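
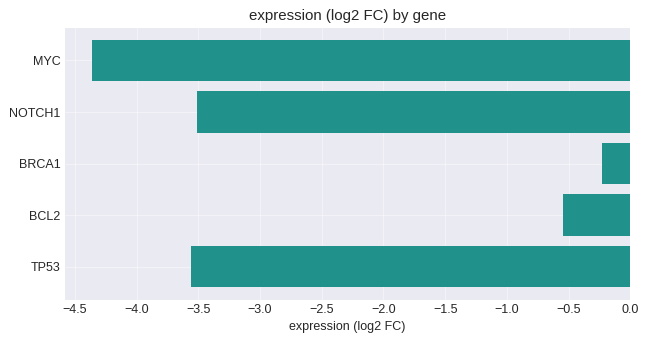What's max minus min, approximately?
≈ 4.5

Max BRCA1 ≈ 0.0, min MYC ≈ -4.5; range ≈ 4.5.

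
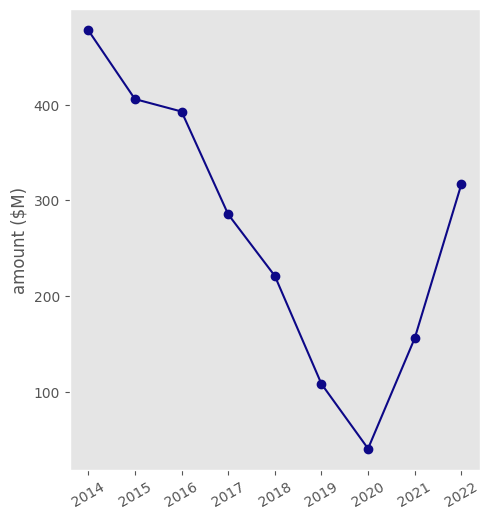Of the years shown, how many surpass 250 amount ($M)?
5

Above 250: 2014, 2015, 2016, 2017, 2022.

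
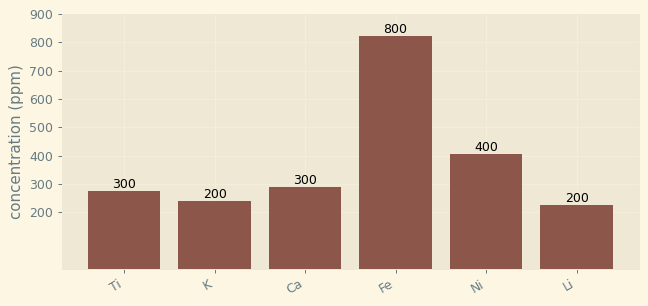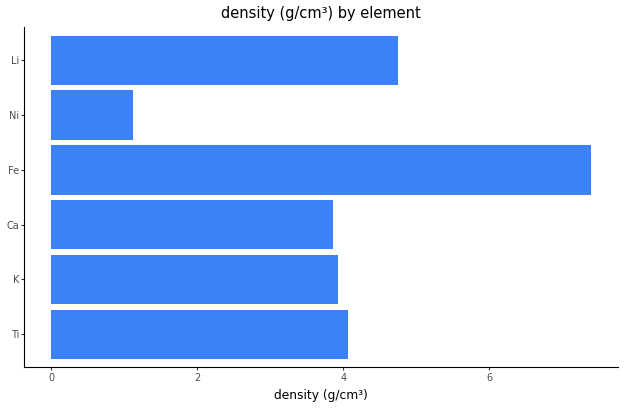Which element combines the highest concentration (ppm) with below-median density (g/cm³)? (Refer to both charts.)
Ni

Chart 2 median density (g/cm³) ≈ 4; below-median elements: K, Ca, Ni. Among those, Ni has the highest concentration (ppm) (≈ 400).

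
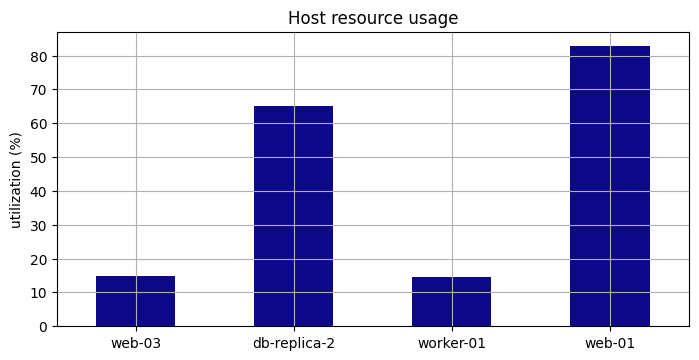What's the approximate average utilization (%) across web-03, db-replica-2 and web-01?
≈ 50

(10 + 60 + 80) / 3 ≈ 50.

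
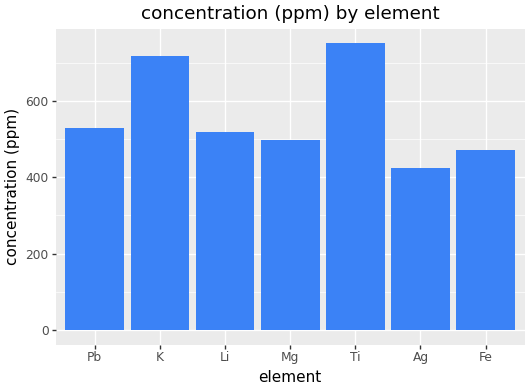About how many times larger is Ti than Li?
≈ 1.6×

Ti ≈ 800, Li ≈ 500; 800/500 ≈ 1.6.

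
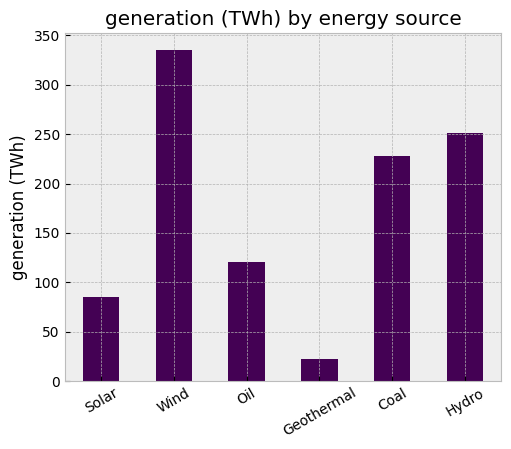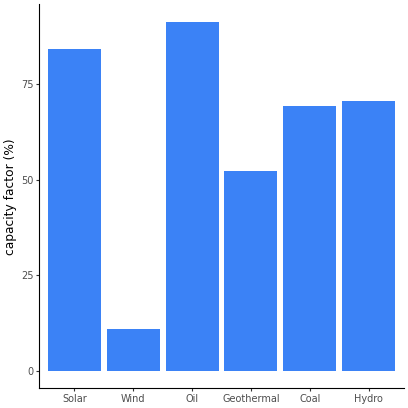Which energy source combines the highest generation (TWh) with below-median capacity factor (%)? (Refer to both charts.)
Chart 2 median capacity factor (%) ≈ 70; below-median energy sources: Wind, Geothermal, Coal. Among those, Wind has the highest generation (TWh) (≈ 350).

Wind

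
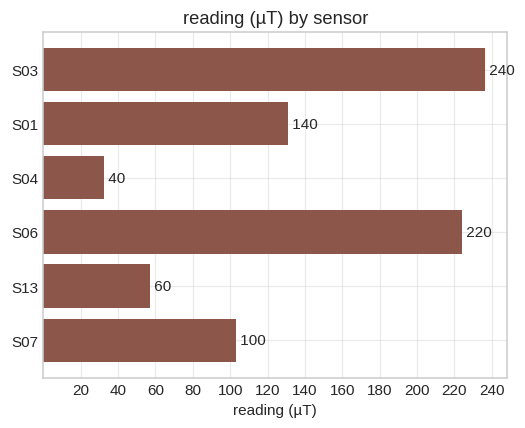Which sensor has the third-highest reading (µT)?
Top 4: S03 ≈ 240, S06 ≈ 220, S01 ≈ 140, S07 ≈ 100.

S01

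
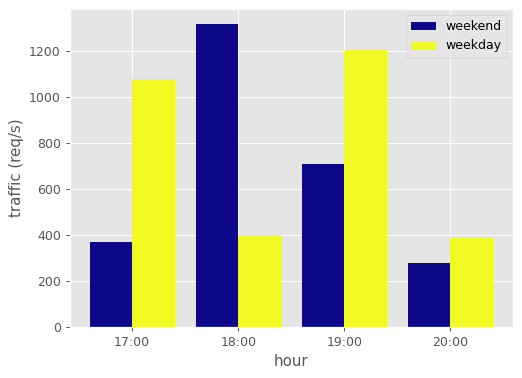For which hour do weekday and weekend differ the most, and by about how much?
18:00, ≈ 1000 req/s

18:00: weekday ≈ 400, weekend ≈ 1400 → gap ≈ 1000. Next-largest (17:00) is only ≈ 600.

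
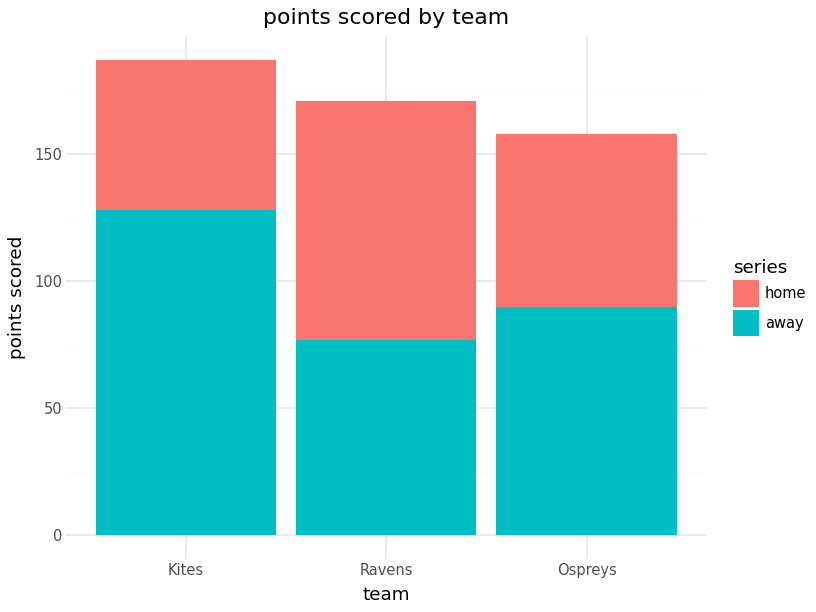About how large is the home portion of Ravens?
≈ 100

home top ≈ 180, bottom ≈ 80; segment ≈ 100.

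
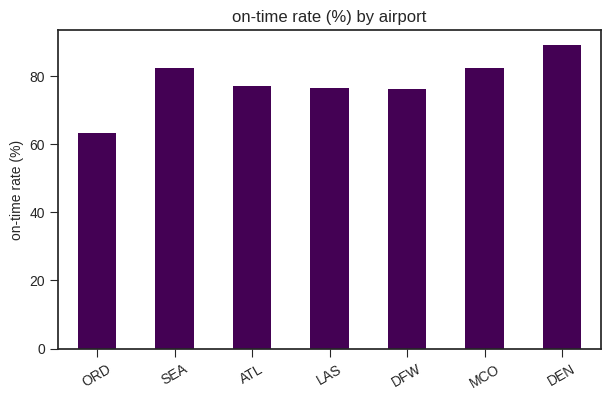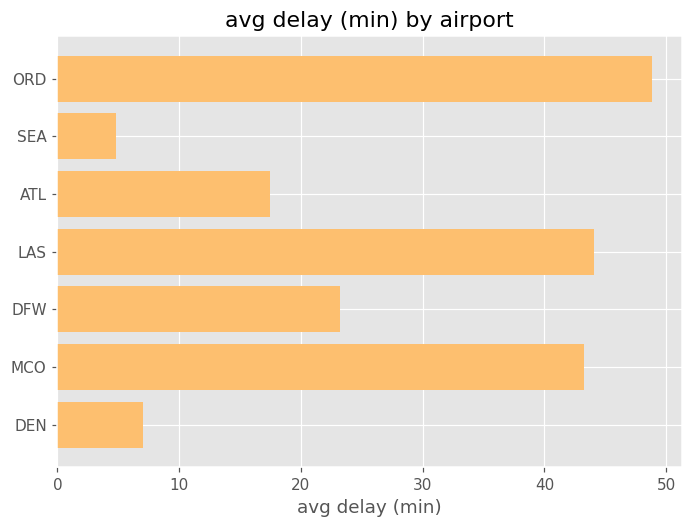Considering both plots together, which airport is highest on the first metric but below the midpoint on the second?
DEN

Chart 2 median avg delay (min) ≈ 25; below-median airports: SEA, ATL, DEN. Among those, DEN has the highest on-time rate (%) (≈ 90).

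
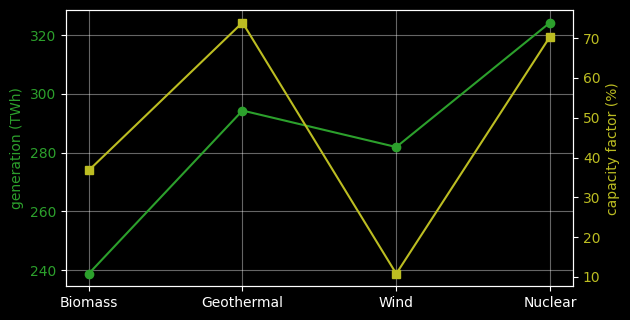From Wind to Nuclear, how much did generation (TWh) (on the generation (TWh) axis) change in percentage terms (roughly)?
Wind ≈ 280, Nuclear ≈ 320; (320 − 280) / 280 ≈ +14.3%.

≈ +14.3%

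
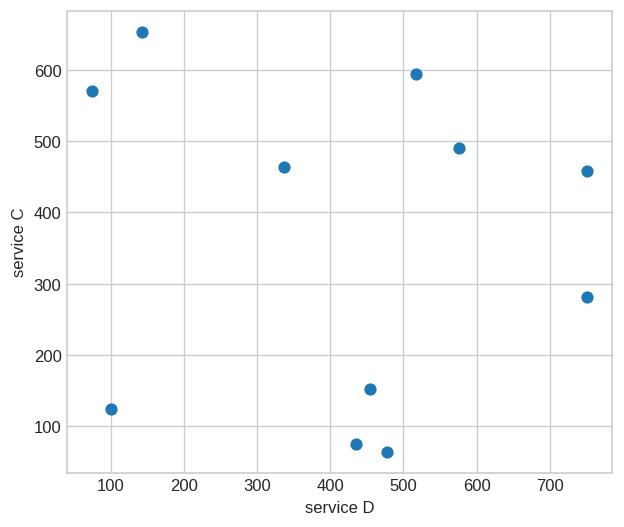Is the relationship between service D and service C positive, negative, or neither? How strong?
Points are roughly uncorrelated; weak (|r| ≈ 0.1).

no clear correlation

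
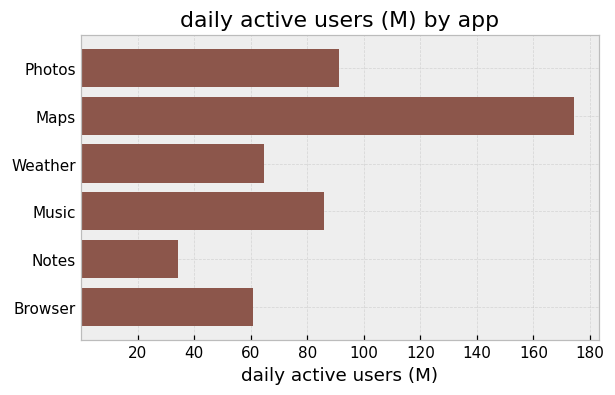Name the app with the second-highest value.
Top 3: Maps ≈ 180, Photos ≈ 100, Music ≈ 80.

Photos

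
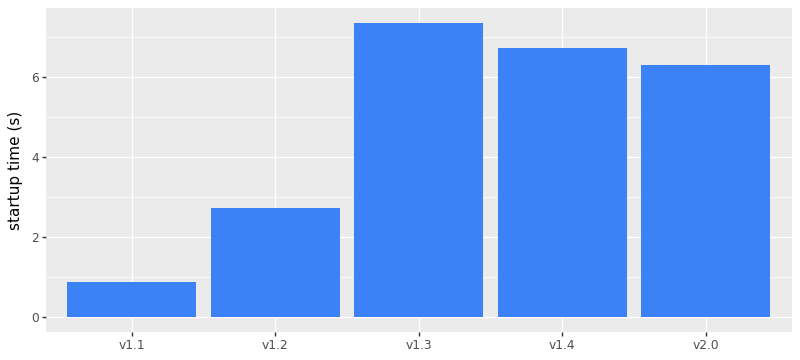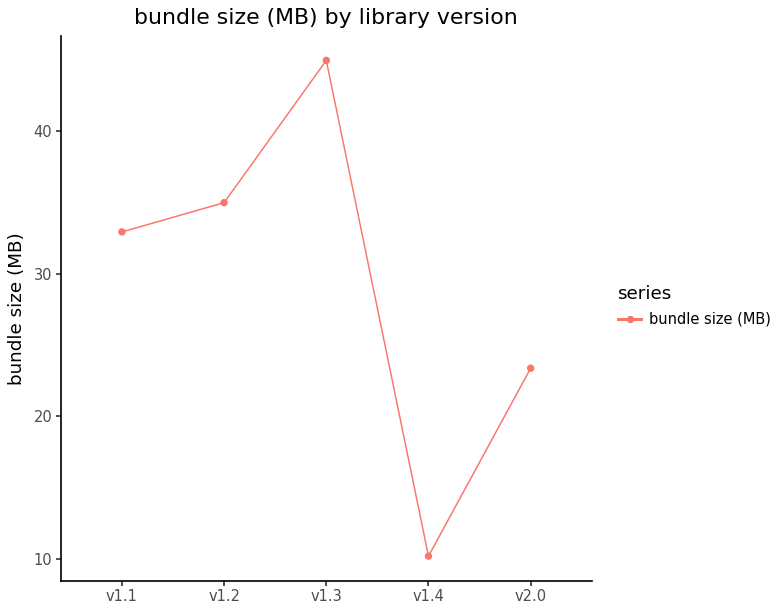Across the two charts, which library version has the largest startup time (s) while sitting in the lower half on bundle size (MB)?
Chart 2 median bundle size (MB) ≈ 35; below-median library versions: v1.4, v2.0. Among those, v1.4 has the highest startup time (s) (≈ 7).

v1.4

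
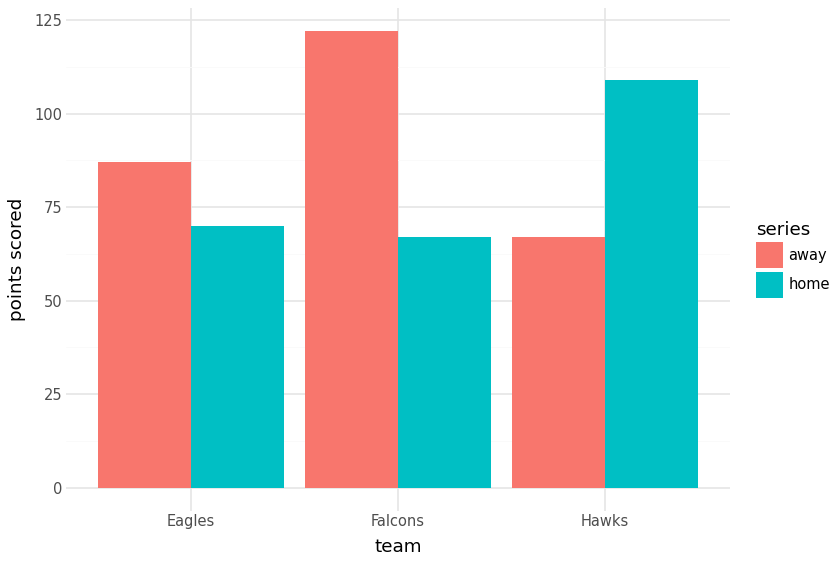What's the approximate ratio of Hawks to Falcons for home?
≈ 1.67×

Hawks ≈ 100, Falcons ≈ 60; 100/60 ≈ 1.67.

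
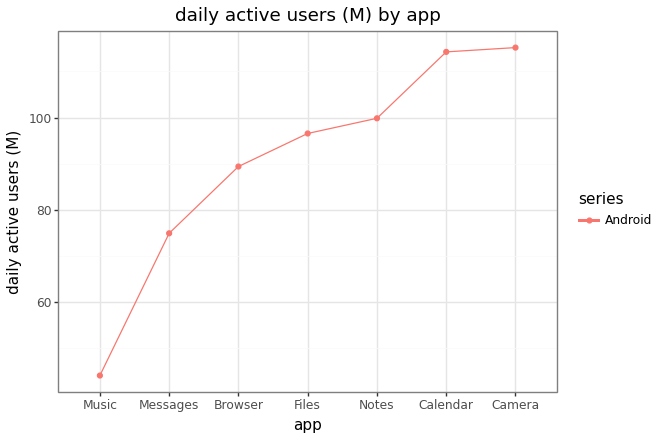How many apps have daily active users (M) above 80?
Above 80: Browser, Files, Notes, Calendar, Camera.

5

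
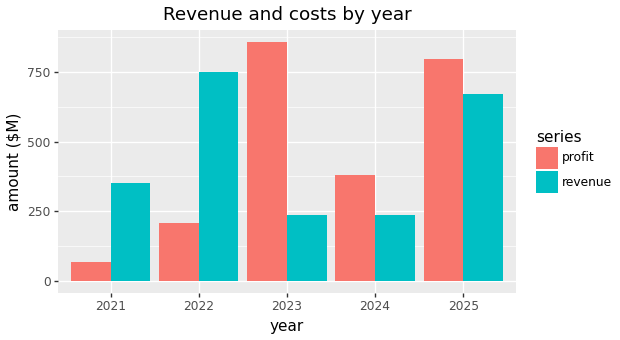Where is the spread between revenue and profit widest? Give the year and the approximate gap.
2023: revenue ≈ 200, profit ≈ 900 → gap ≈ 700. Next-largest (2022) is only ≈ 600.

2023, ≈ 700 $M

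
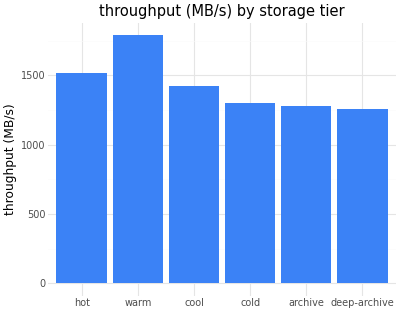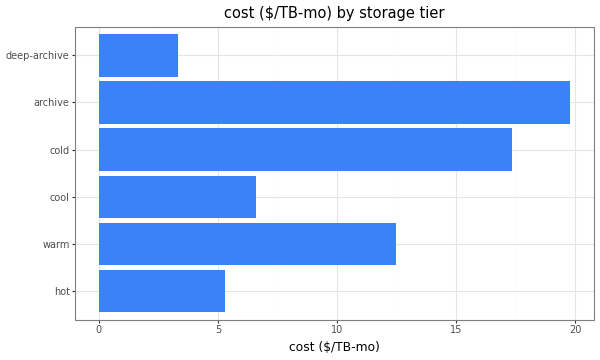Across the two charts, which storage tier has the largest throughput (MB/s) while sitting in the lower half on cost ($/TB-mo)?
hot

Chart 2 median cost ($/TB-mo) ≈ 10; below-median storage tiers: hot, cool, deep-archive. Among those, hot has the highest throughput (MB/s) (≈ 1600).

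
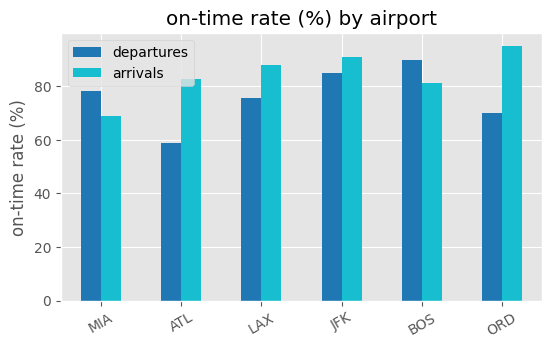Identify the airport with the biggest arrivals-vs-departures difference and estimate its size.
ORD, ≈ 30 %

ORD: arrivals ≈ 100, departures ≈ 70 → gap ≈ 30. Next-largest (ATL) is only ≈ 20.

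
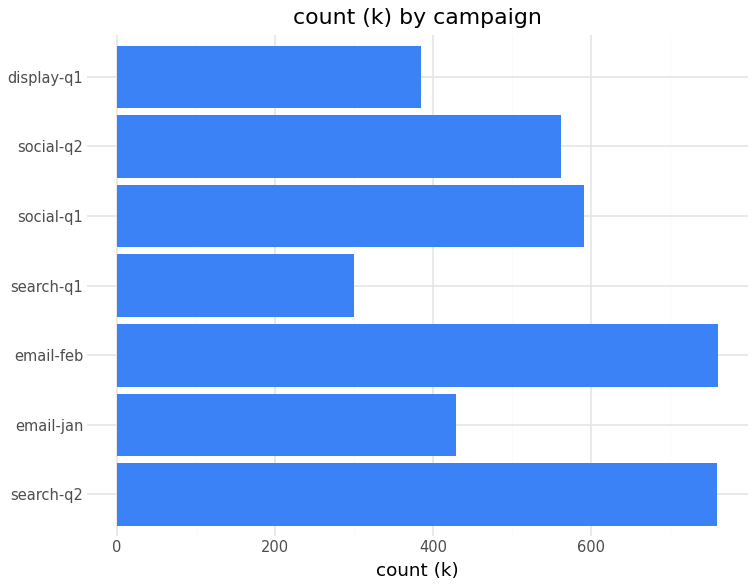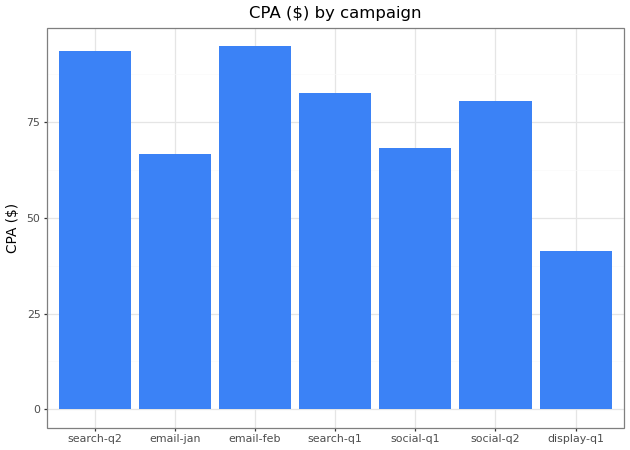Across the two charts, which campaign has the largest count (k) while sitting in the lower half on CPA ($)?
Chart 2 median CPA ($) ≈ 80; below-median campaigns: email-jan, social-q1, display-q1. Among those, social-q1 has the highest count (k) (≈ 600).

social-q1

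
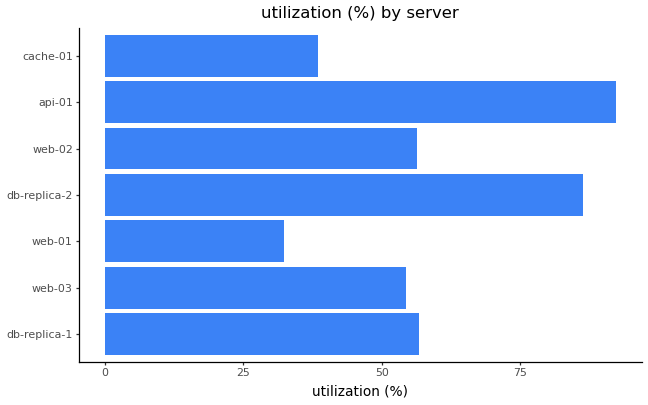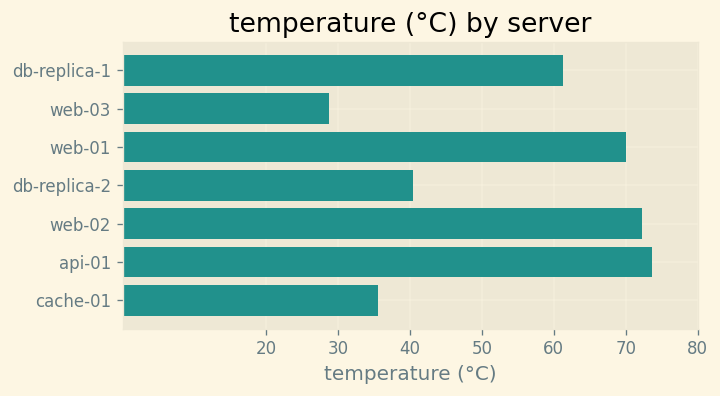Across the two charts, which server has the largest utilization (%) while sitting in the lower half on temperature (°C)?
db-replica-2

Chart 2 median temperature (°C) ≈ 60; below-median servers: web-03, db-replica-2, cache-01. Among those, db-replica-2 has the highest utilization (%) (≈ 90).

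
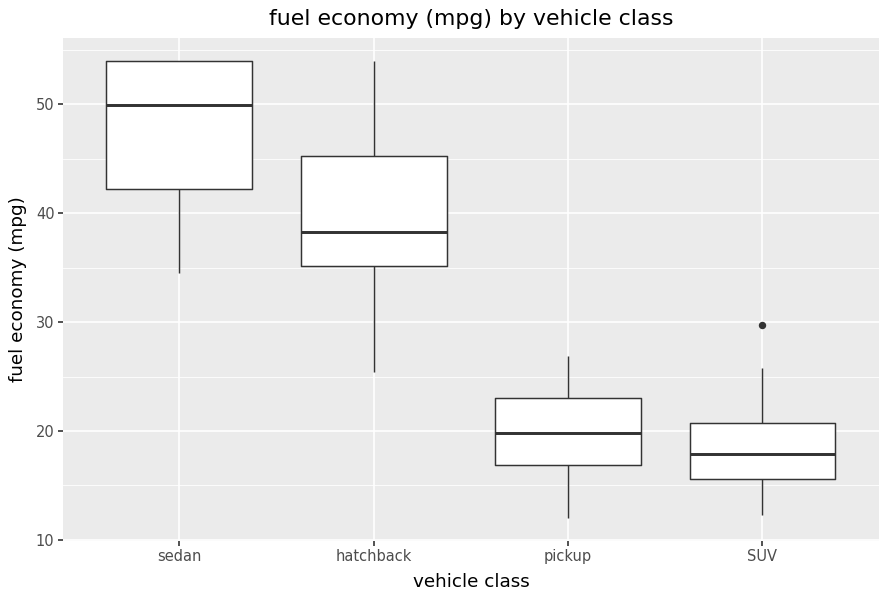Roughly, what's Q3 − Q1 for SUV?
Q3 ≈ 20, Q1 ≈ 15; IQR ≈ 5.

≈ 5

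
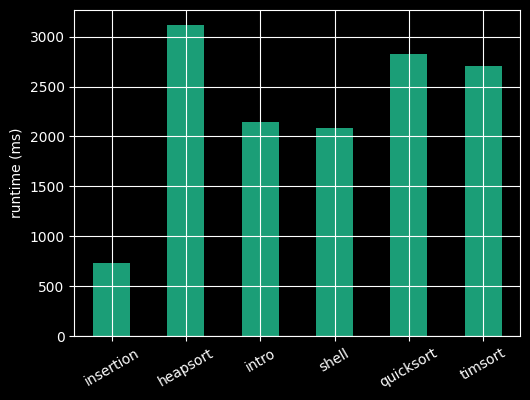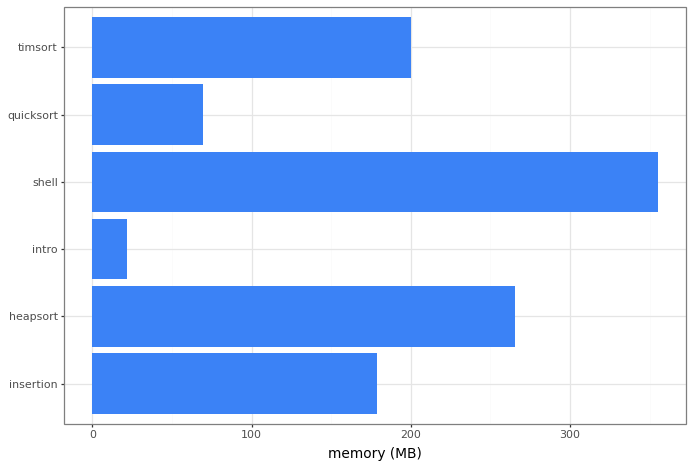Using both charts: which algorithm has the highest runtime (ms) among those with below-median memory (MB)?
Chart 2 median memory (MB) ≈ 200; below-median algorithms: insertion, intro, quicksort. Among those, quicksort has the highest runtime (ms) (≈ 3000).

quicksort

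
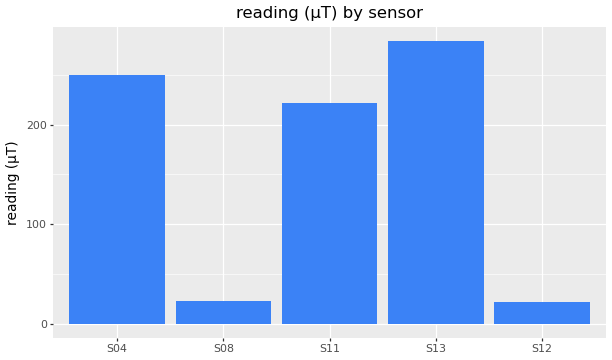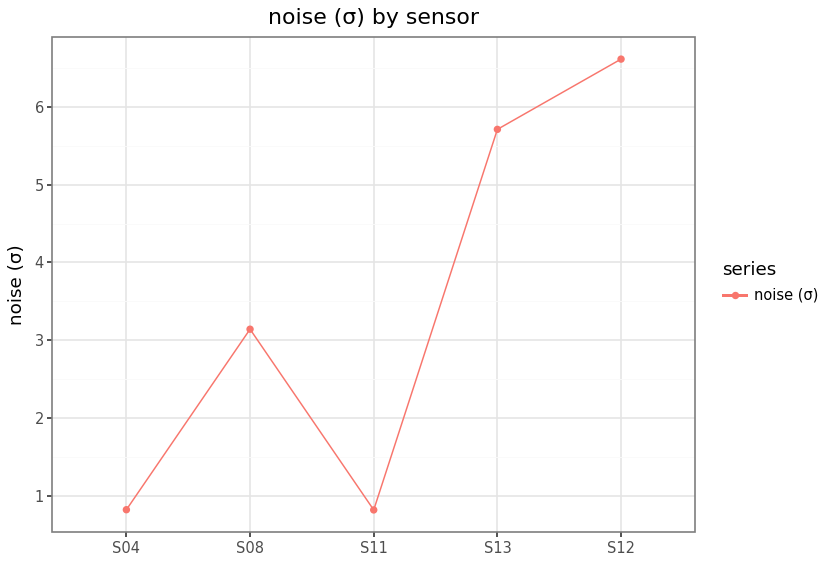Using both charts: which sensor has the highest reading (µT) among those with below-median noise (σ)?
Chart 2 median noise (σ) ≈ 3; below-median sensors: S04, S11. Among those, S04 has the highest reading (µT) (≈ 250).

S04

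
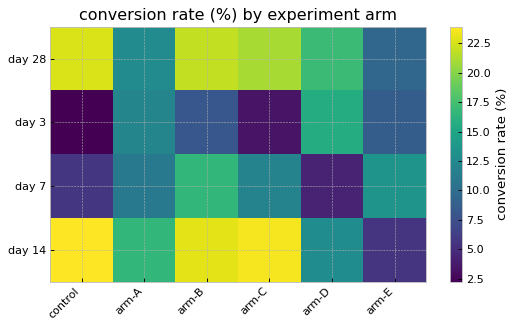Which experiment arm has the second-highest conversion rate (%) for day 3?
arm-A

Top 3 for day 3: arm-D ≈ 16, arm-A ≈ 12, arm-E ≈ 8.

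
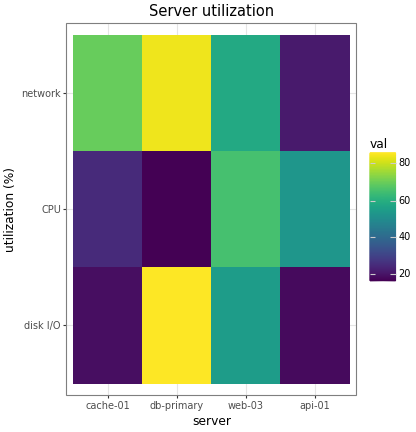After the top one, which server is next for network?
Top 3 for network: db-primary ≈ 80, cache-01 ≈ 70, web-03 ≈ 60.

cache-01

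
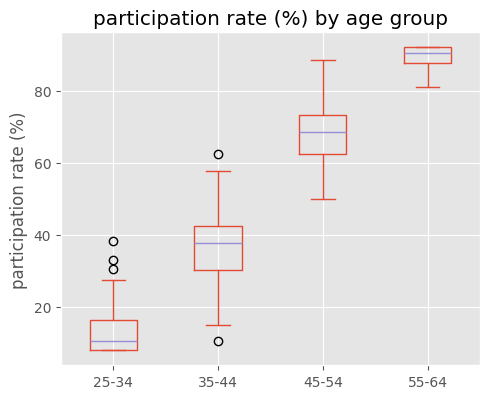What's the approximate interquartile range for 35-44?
≈ 10

Q3 ≈ 40, Q1 ≈ 30; IQR ≈ 10.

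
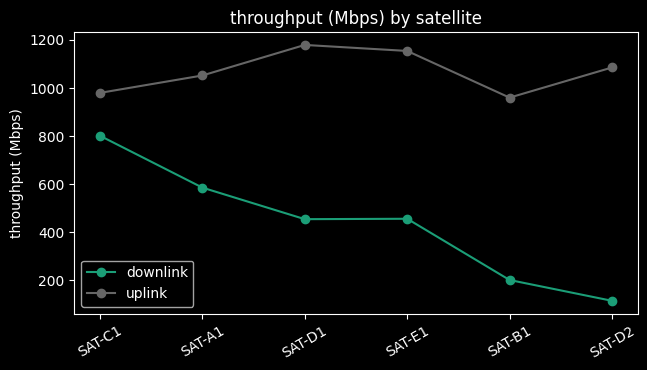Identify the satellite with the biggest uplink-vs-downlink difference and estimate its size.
SAT-D2, ≈ 1000 Mbps

SAT-D2: uplink ≈ 1100, downlink ≈ 100 → gap ≈ 1000. Next-largest (SAT-B1) is only ≈ 800.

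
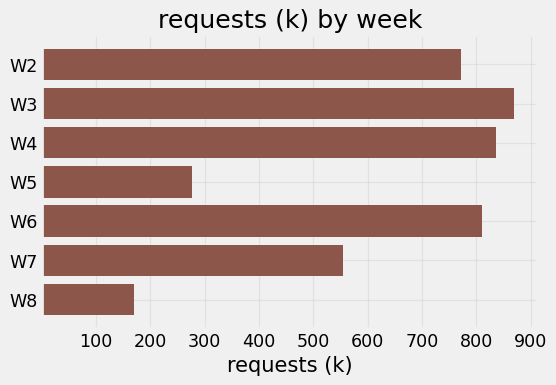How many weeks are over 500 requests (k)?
5

Above 500: W2, W3, W4, W6, W7.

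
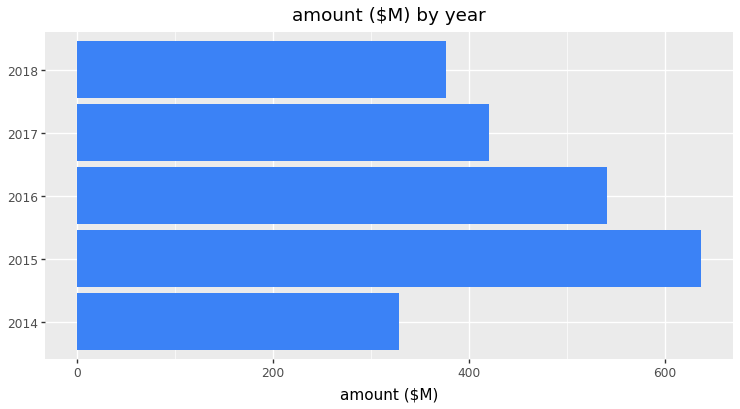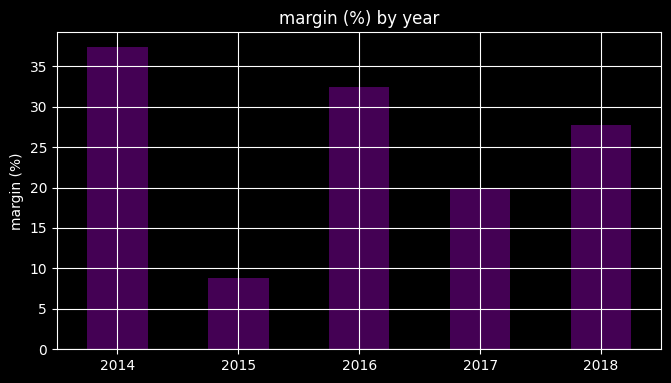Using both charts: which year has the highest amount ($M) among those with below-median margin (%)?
Chart 2 median margin (%) ≈ 30; below-median years: 2015, 2017. Among those, 2015 has the highest amount ($M) (≈ 600).

2015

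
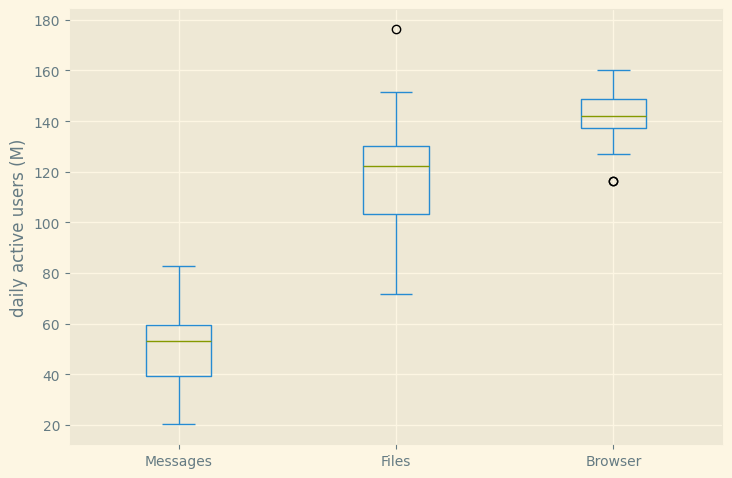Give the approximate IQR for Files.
≈ 30

Q3 ≈ 130, Q1 ≈ 100; IQR ≈ 30.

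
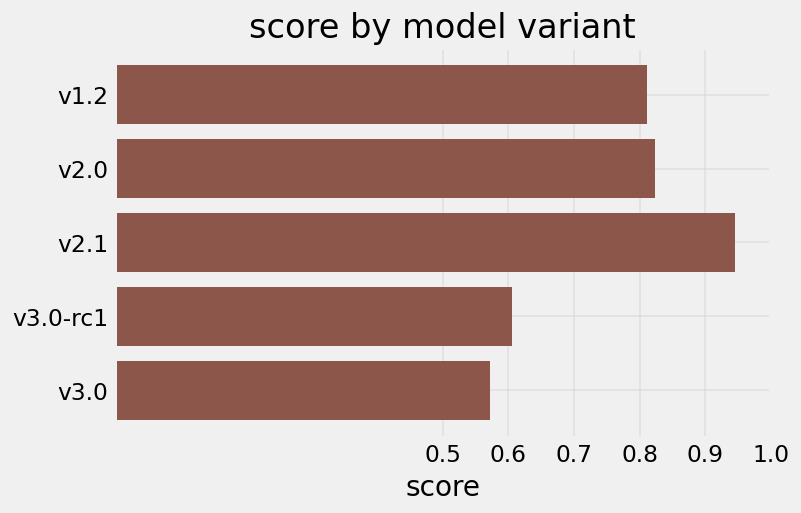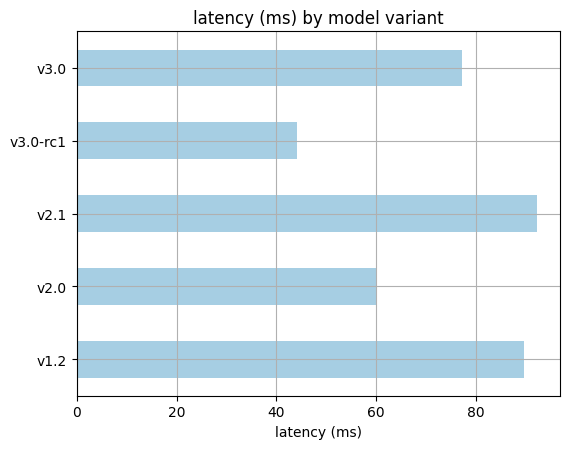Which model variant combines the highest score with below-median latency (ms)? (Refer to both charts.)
v2.0

Chart 2 median latency (ms) ≈ 80; below-median model variants: v2.0, v3.0-rc1. Among those, v2.0 has the highest score (≈ 0.8).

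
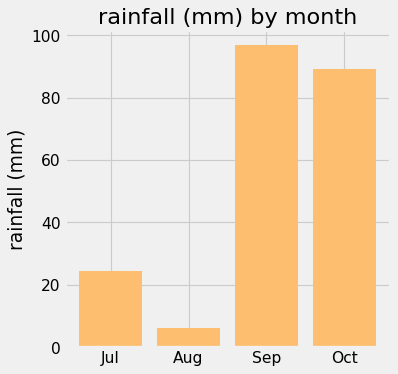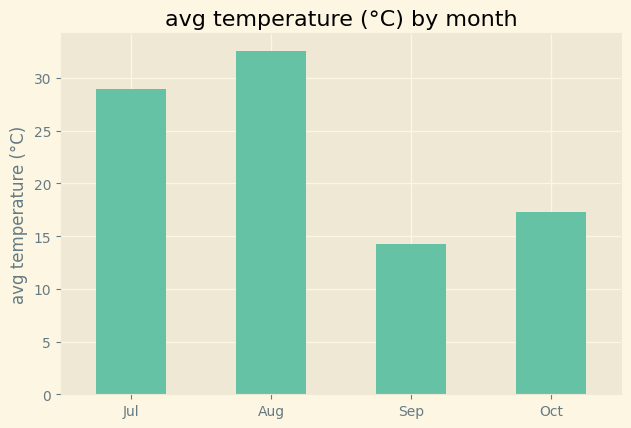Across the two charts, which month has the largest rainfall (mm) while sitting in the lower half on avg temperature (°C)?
Chart 2 median avg temperature (°C) ≈ 25; below-median months: Sep, Oct. Among those, Sep has the highest rainfall (mm) (≈ 100).

Sep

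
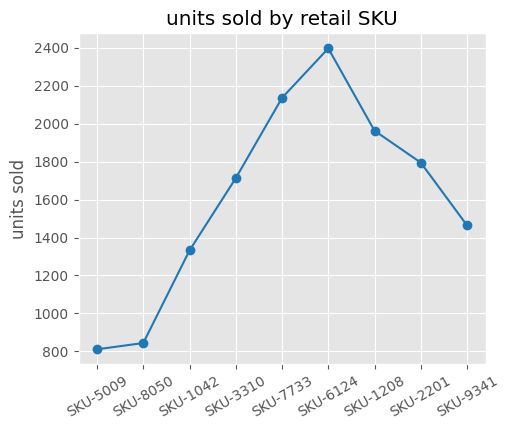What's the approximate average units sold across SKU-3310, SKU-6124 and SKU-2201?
(1800 + 2400 + 1800) / 3 ≈ 2000.

≈ 2000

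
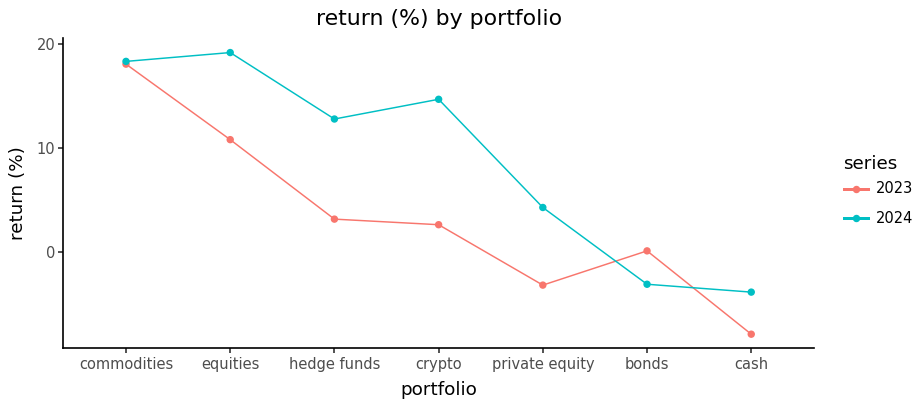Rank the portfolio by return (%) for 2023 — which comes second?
Top 3 for 2023: commodities ≈ 20, equities ≈ 10, hedge funds ≈ 5.

equities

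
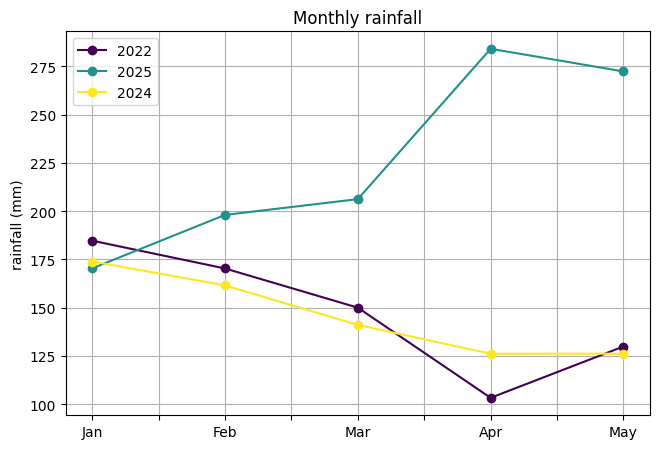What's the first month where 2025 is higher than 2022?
Feb

Jan: 2025 ≈ 180 vs 2022 ≈ 180 (not yet); Feb: 2025 ≈ 200 vs 2022 ≈ 180 (first crossover).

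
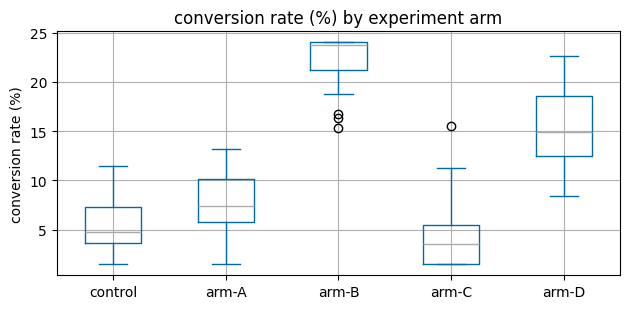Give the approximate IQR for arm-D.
≈ 6

Q3 ≈ 18, Q1 ≈ 12; IQR ≈ 6.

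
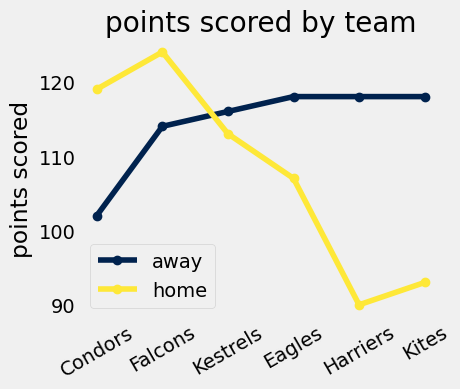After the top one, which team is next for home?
Top 3 for home: Falcons ≈ 125, Condors ≈ 120, Kestrels ≈ 115.

Condors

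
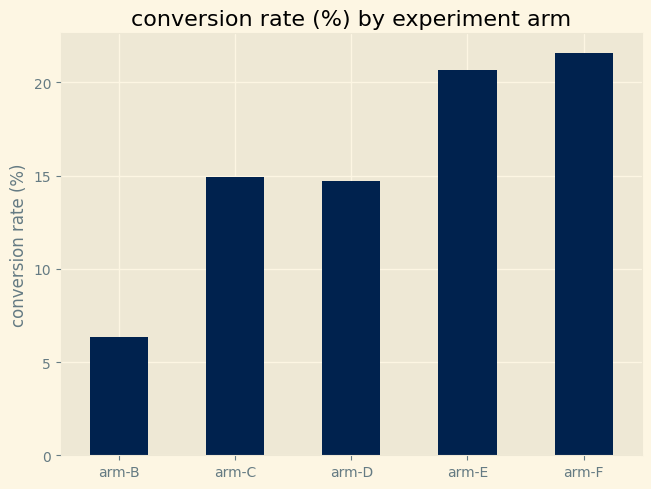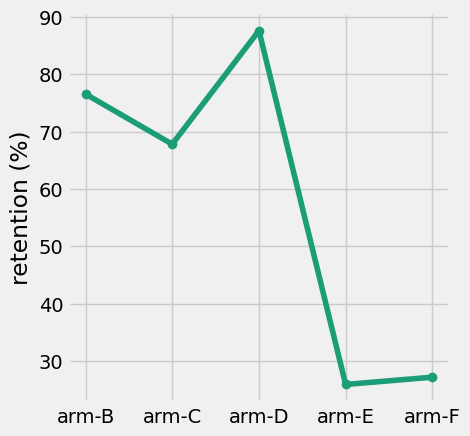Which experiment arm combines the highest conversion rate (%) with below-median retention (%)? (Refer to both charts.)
Chart 2 median retention (%) ≈ 70; below-median experiment arms: arm-E, arm-F. Among those, arm-F has the highest conversion rate (%) (≈ 22).

arm-F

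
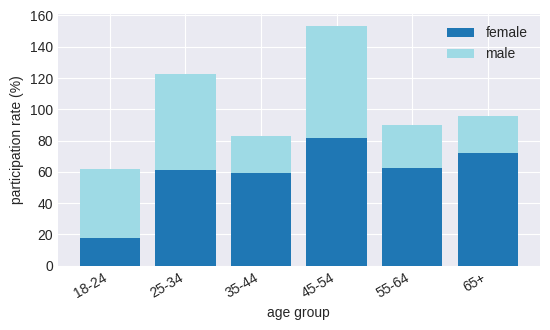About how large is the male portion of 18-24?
male top ≈ 60, bottom ≈ 20; segment ≈ 40.

≈ 40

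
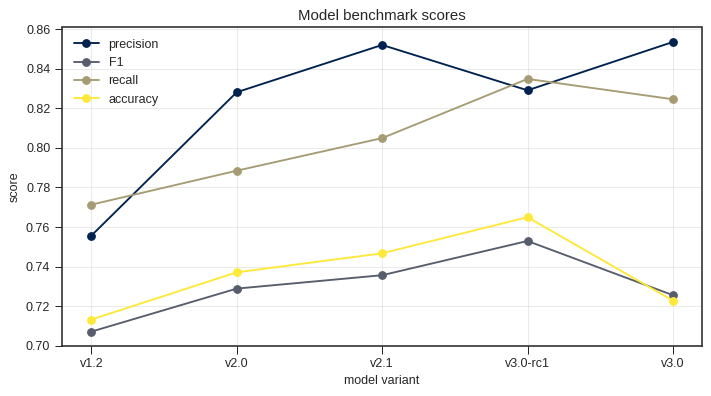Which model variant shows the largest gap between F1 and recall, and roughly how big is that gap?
v3.0: F1 ≈ 0.72, recall ≈ 0.82 → gap ≈ 0.10. Next-largest (v3.0-rc1) is only ≈ 0.08.

v3.0, ≈ 0.10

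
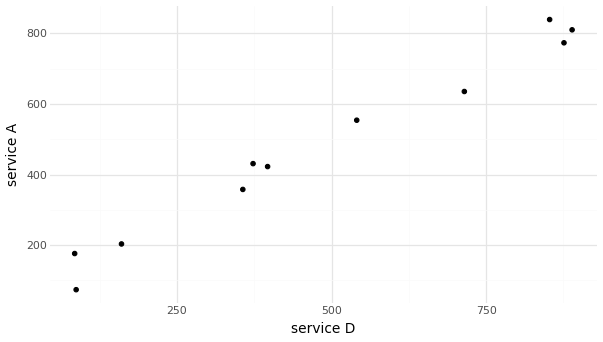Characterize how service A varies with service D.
Points are positively correlated; strong (|r| ≈ 1.0).

positive, strong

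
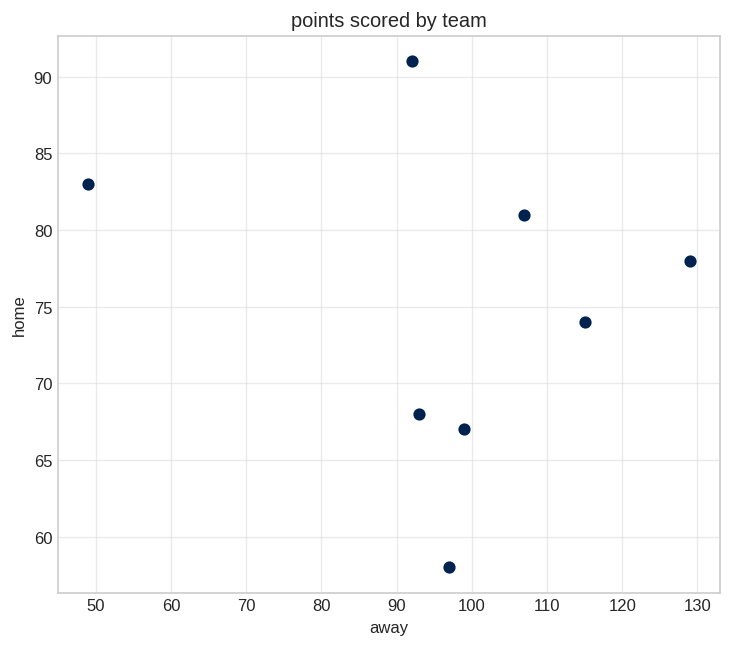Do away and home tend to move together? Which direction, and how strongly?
Points are roughly uncorrelated; weak (|r| ≈ 0.2).

no clear correlation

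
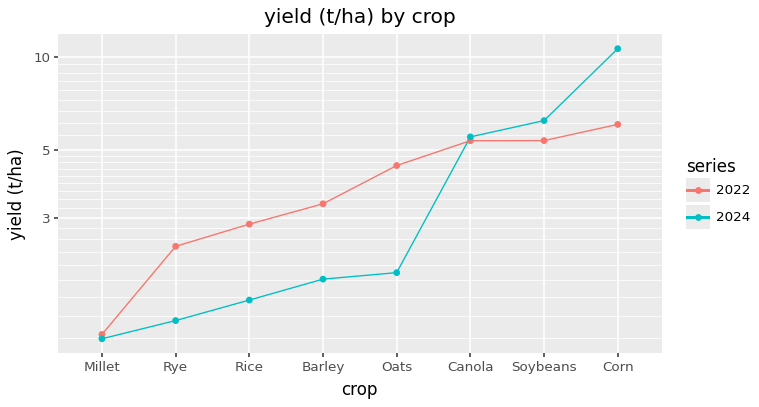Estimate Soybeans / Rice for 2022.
Soybeans ≈ 5, Rice ≈ 3; 5/3 ≈ 1.67.

≈ 1.67×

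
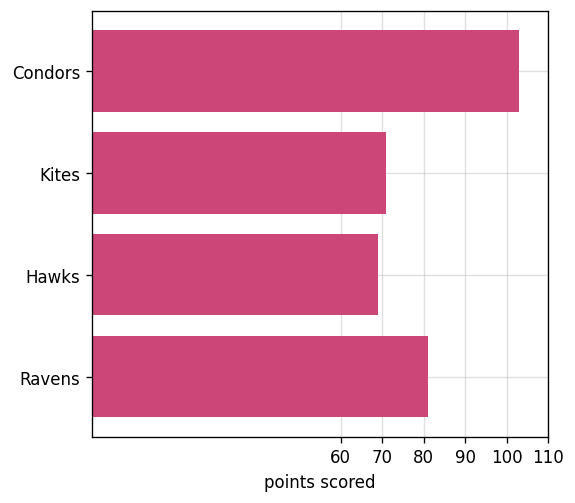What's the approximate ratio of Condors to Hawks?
Condors ≈ 100, Hawks ≈ 70; 100/70 ≈ 1.43.

≈ 1.43×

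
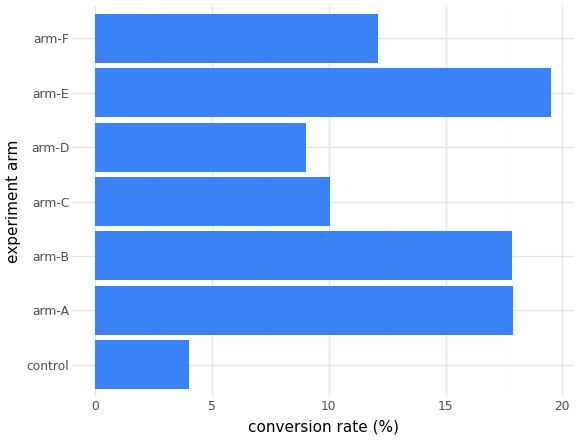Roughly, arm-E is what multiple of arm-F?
≈ 1.67×

arm-E ≈ 20, arm-F ≈ 12; 20/12 ≈ 1.67.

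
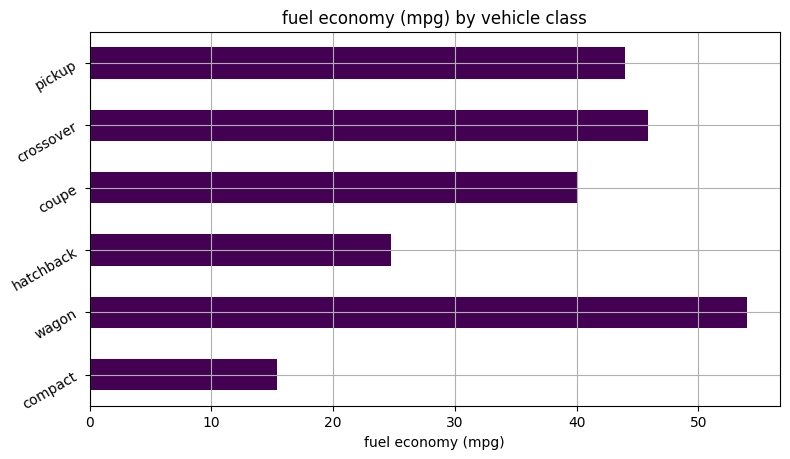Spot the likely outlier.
compact

compact ≈ 15; the rest sit between ≈ 25 and ≈ 55.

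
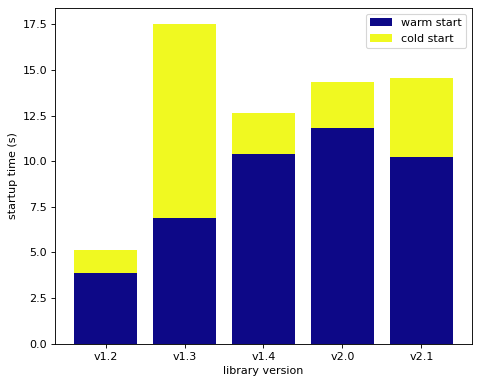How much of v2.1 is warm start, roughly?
≈ 10

warm start top ≈ 10, bottom ≈ 0; segment ≈ 10.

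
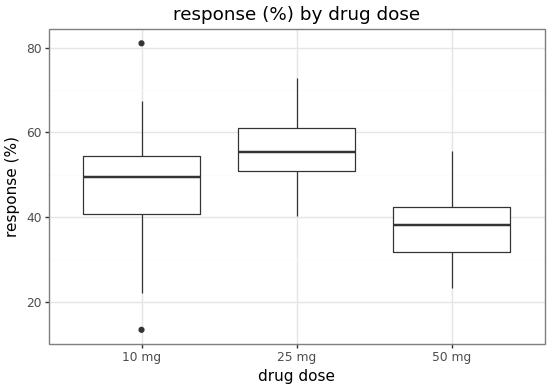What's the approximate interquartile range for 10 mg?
Q3 ≈ 54, Q1 ≈ 40; IQR ≈ 14.

≈ 14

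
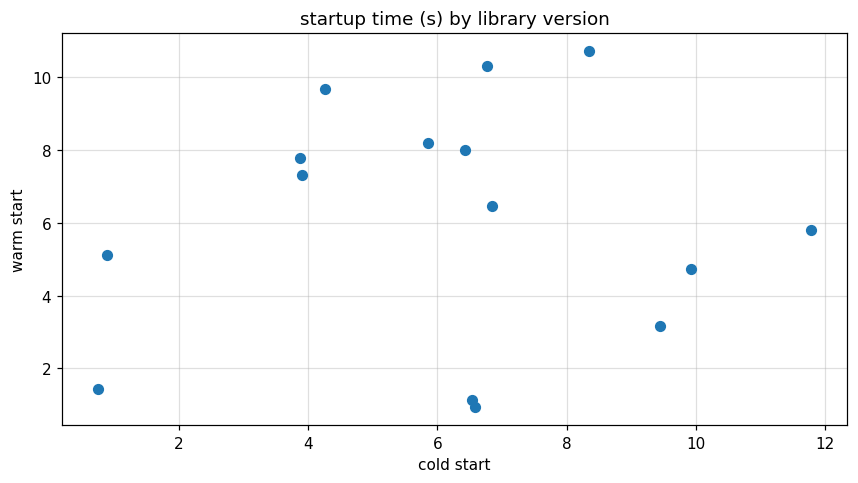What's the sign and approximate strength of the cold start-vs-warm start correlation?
no clear correlation

Points are roughly uncorrelated; weak (|r| ≈ 0.1).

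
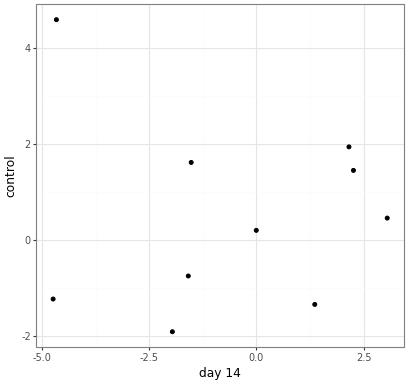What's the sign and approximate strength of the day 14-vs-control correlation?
no clear correlation

Points are roughly uncorrelated; weak (|r| ≈ 0.1).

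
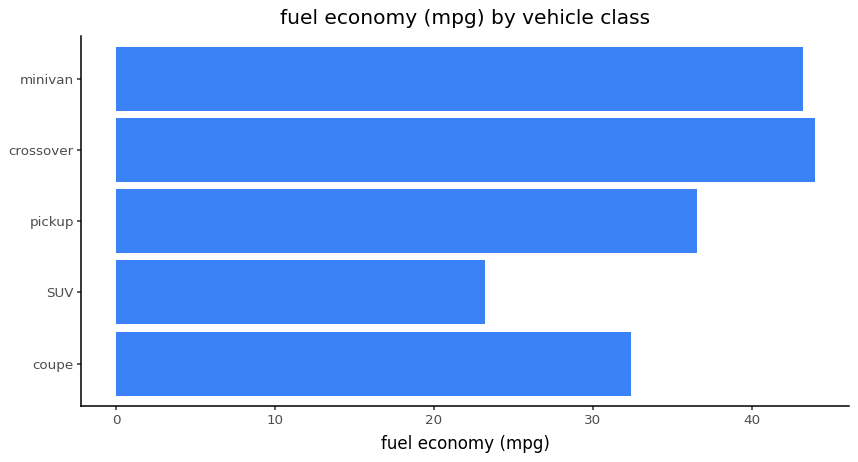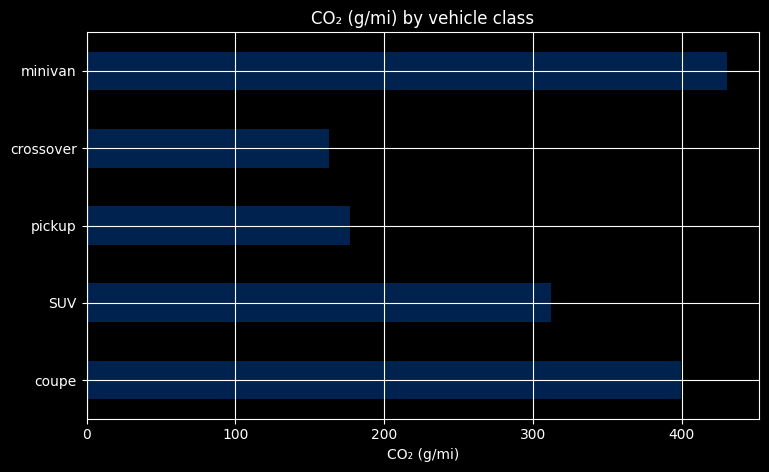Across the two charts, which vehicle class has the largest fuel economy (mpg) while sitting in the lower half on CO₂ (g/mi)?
Chart 2 median CO₂ (g/mi) ≈ 300; below-median vehicle classes: pickup, crossover. Among those, crossover has the highest fuel economy (mpg) (≈ 45).

crossover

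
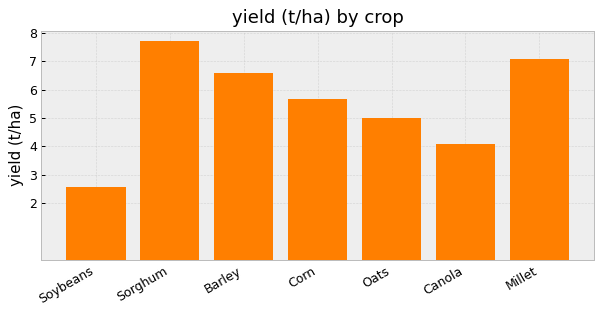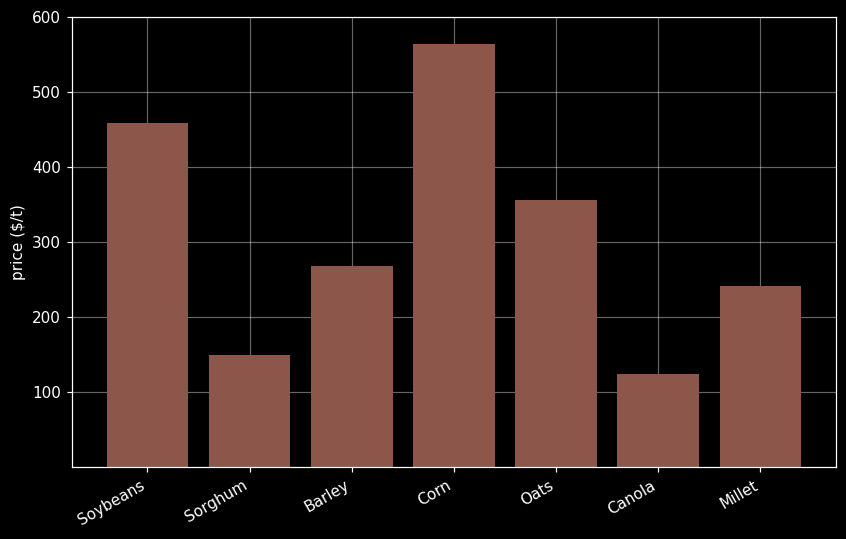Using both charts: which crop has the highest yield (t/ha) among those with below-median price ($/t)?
Chart 2 median price ($/t) ≈ 300; below-median crops: Sorghum, Canola, Millet. Among those, Sorghum has the highest yield (t/ha) (≈ 8).

Sorghum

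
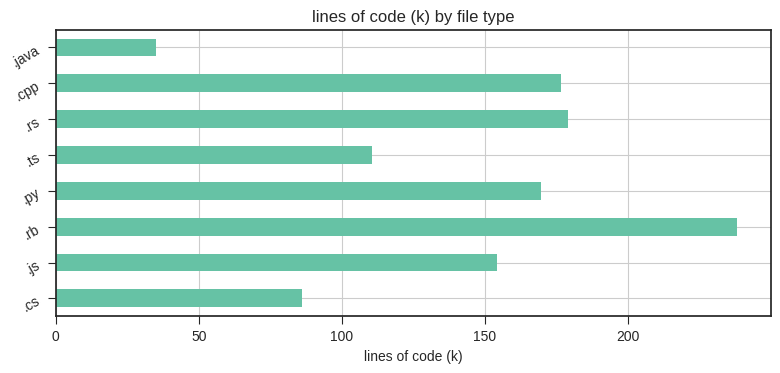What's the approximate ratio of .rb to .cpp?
≈ 1.33×

.rb ≈ 240, .cpp ≈ 180; 240/180 ≈ 1.33.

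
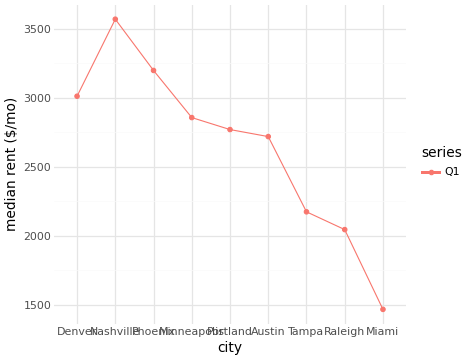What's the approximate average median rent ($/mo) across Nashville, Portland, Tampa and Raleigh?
(3600 + 2800 + 2200 + 2000) / 4 ≈ 2650.

≈ 2650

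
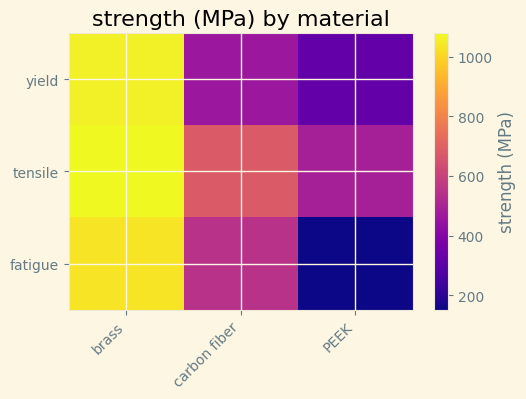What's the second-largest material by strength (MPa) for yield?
carbon fiber

Top 3 for yield: brass ≈ 1100, carbon fiber ≈ 500, PEEK ≈ 300.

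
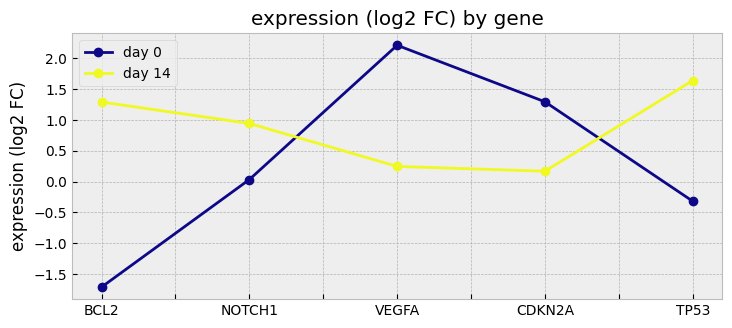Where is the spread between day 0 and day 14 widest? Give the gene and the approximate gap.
BCL2, ≈ 3.0 log2 FC

BCL2: day 0 ≈ -1.5, day 14 ≈ 1.5 → gap ≈ 3.0. Next-largest (VEGFA) is only ≈ 2.0.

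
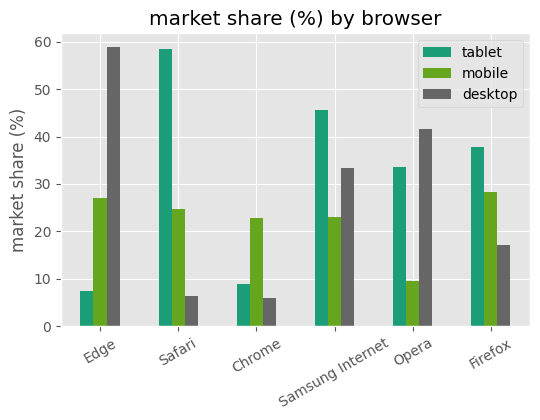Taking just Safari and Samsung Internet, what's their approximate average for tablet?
≈ 52

(60 + 45) / 2 ≈ 52.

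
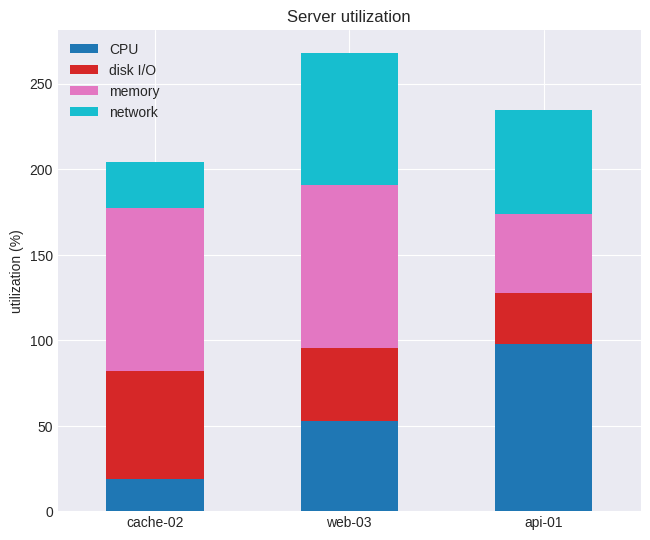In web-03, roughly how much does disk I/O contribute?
≈ 50

disk I/O top ≈ 100, bottom ≈ 50; segment ≈ 50.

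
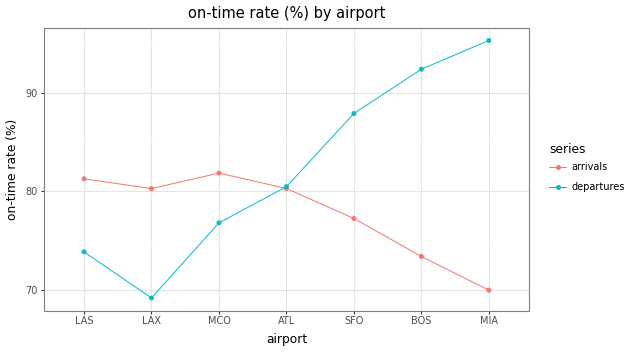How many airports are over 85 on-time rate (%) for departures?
3

Above 85: SFO, BOS, MIA.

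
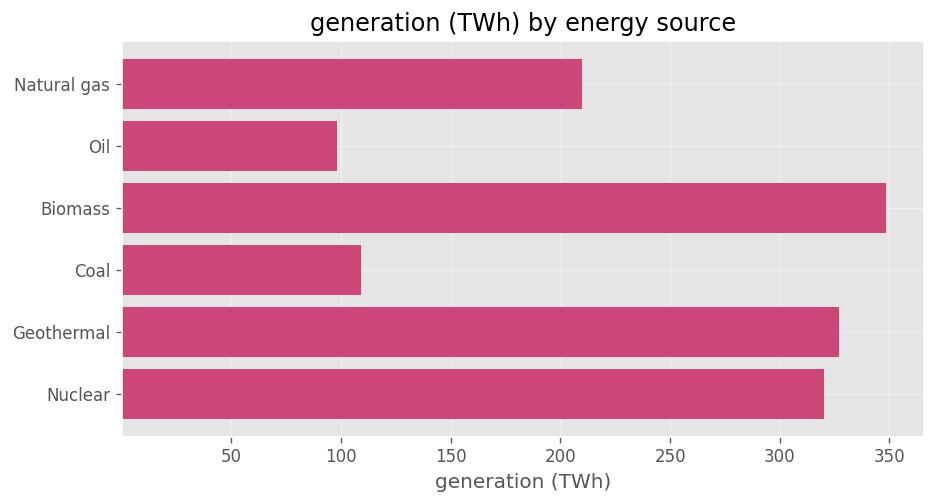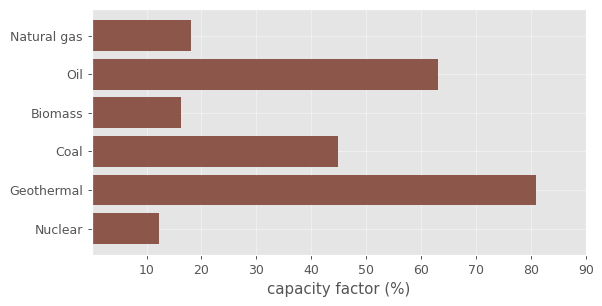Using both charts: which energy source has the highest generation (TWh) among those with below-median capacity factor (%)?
Chart 2 median capacity factor (%) ≈ 30; below-median energy sources: Natural gas, Biomass, Nuclear. Among those, Biomass has the highest generation (TWh) (≈ 350).

Biomass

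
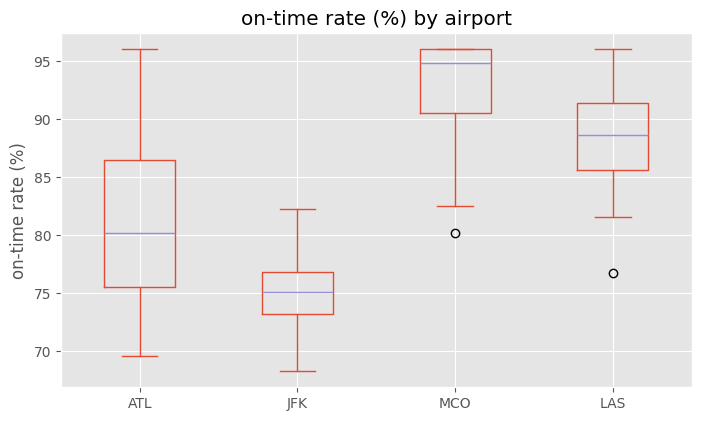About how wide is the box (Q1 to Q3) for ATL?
≈ 10

Q3 ≈ 86, Q1 ≈ 76; IQR ≈ 10.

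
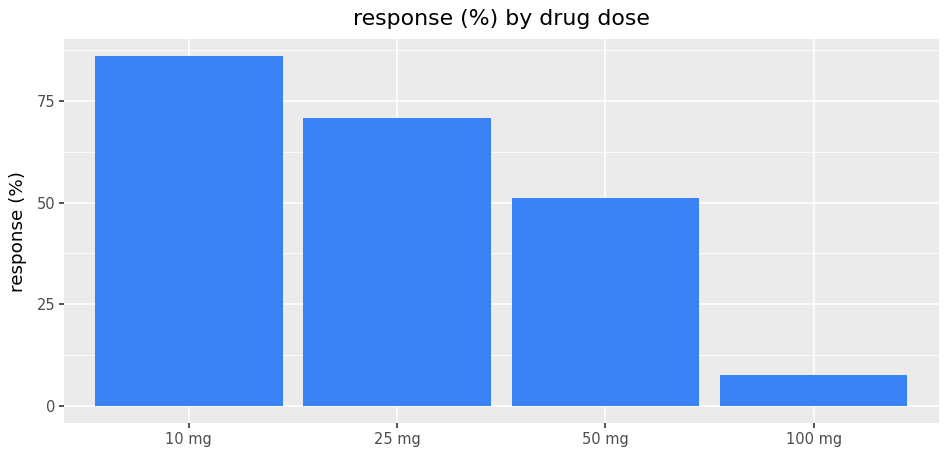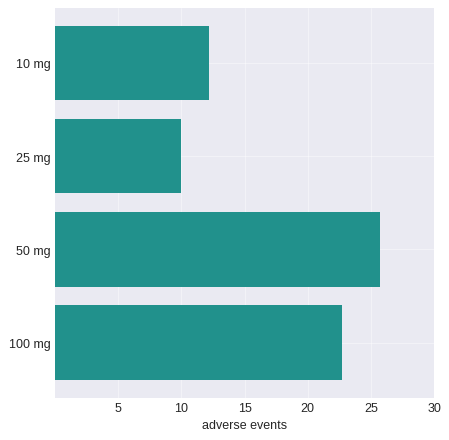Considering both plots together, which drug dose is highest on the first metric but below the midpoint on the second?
Chart 2 median adverse events ≈ 15; below-median drug doses: 10 mg, 25 mg. Among those, 10 mg has the highest response (%) (≈ 90).

10 mg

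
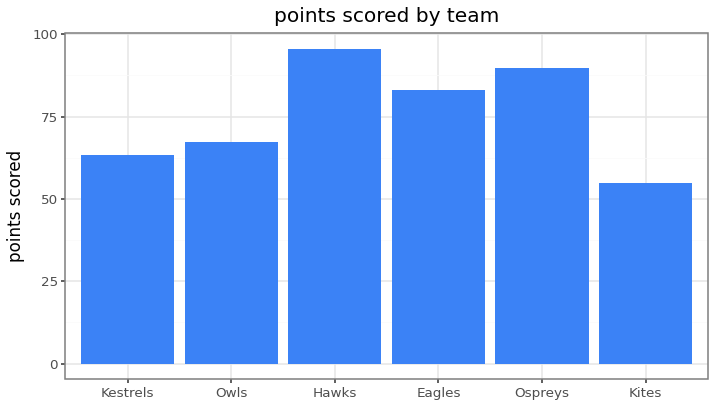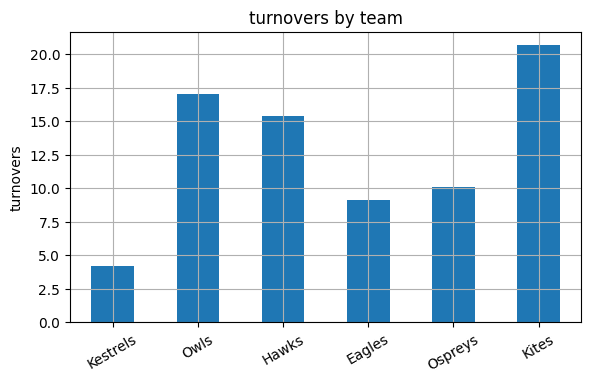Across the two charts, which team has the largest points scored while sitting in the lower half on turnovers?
Chart 2 median turnovers ≈ 12; below-median teams: Kestrels, Eagles, Ospreys. Among those, Ospreys has the highest points scored (≈ 90).

Ospreys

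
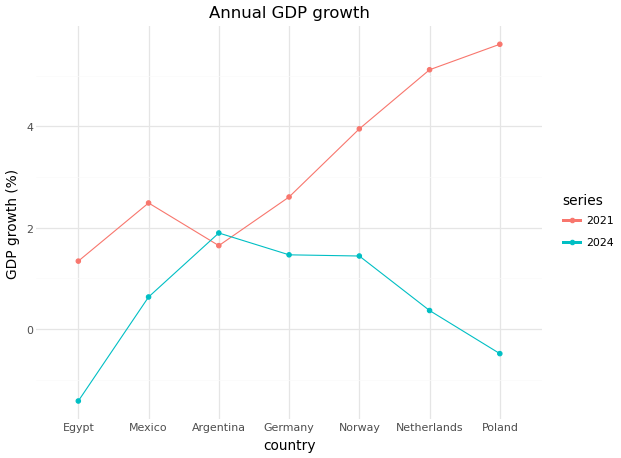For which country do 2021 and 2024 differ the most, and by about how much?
Poland, ≈ 6 %

Poland: 2021 ≈ 6, 2024 ≈ 0 → gap ≈ 6. Next-largest (Netherlands) is only ≈ 5.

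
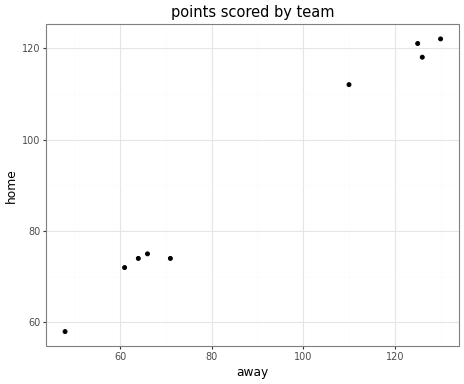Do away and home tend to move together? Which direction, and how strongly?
Points are positively correlated; strong (|r| ≈ 1.0).

positive, strong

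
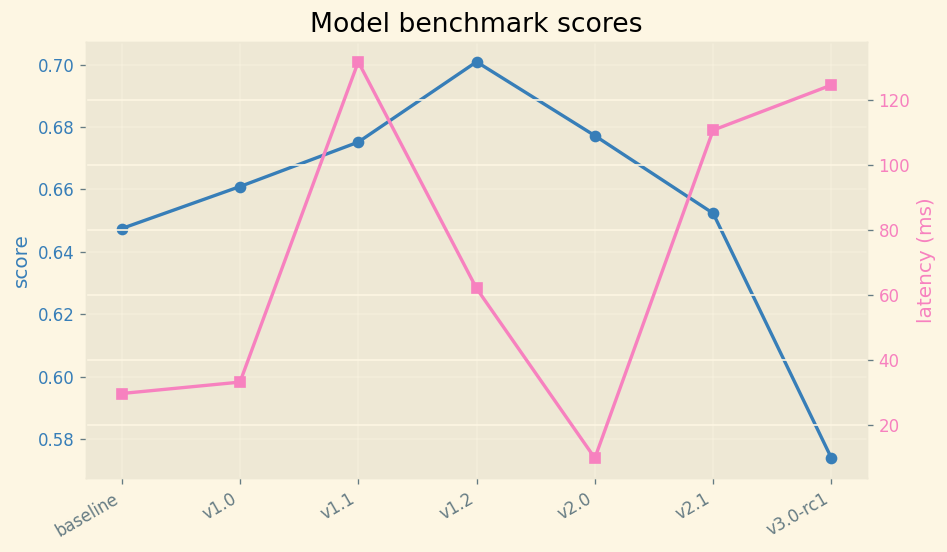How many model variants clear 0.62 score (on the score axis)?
6

Above 0.62: baseline, v1.0, v1.1, v1.2, v2.0, v2.1.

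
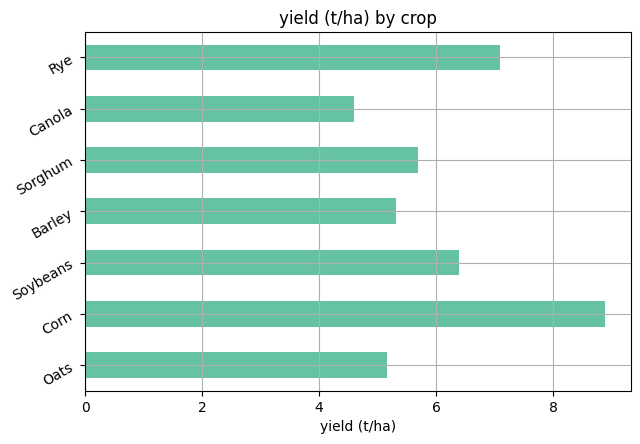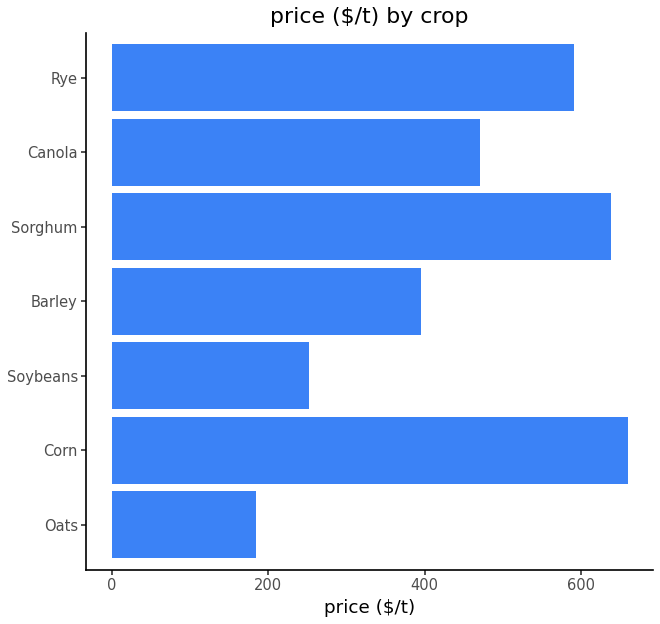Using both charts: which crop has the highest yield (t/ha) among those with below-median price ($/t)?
Chart 2 median price ($/t) ≈ 500; below-median crops: Oats, Soybeans, Barley. Among those, Soybeans has the highest yield (t/ha) (≈ 6).

Soybeans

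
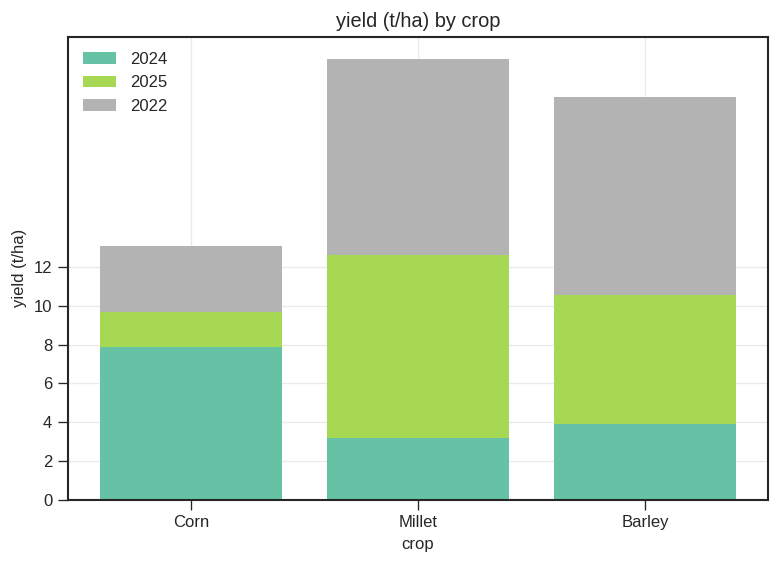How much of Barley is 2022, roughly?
≈ 10

2022 top ≈ 20, bottom ≈ 10; segment ≈ 10.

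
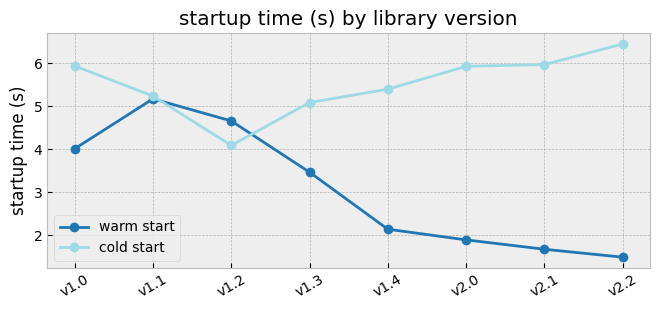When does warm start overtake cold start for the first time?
v1.1: warm start ≈ 5.0 vs cold start ≈ 5.0 (not yet); v1.2: warm start ≈ 4.5 vs cold start ≈ 4.0 (first crossover).

v1.2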